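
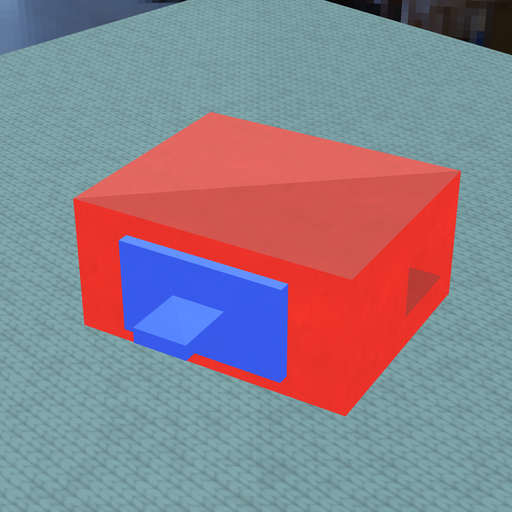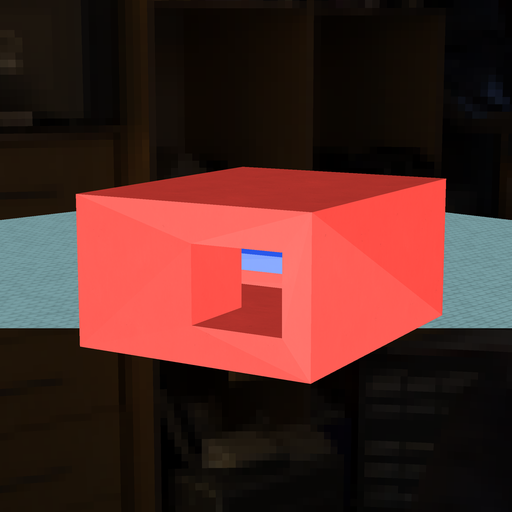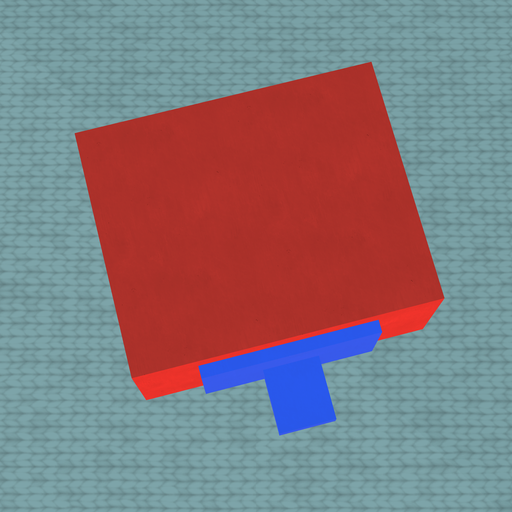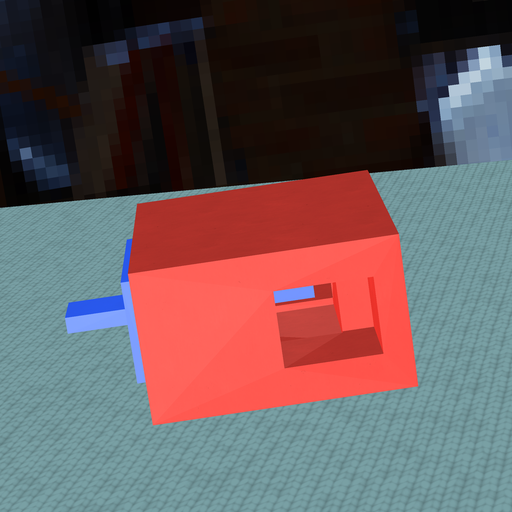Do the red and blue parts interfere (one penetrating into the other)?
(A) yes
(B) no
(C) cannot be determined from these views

(B) no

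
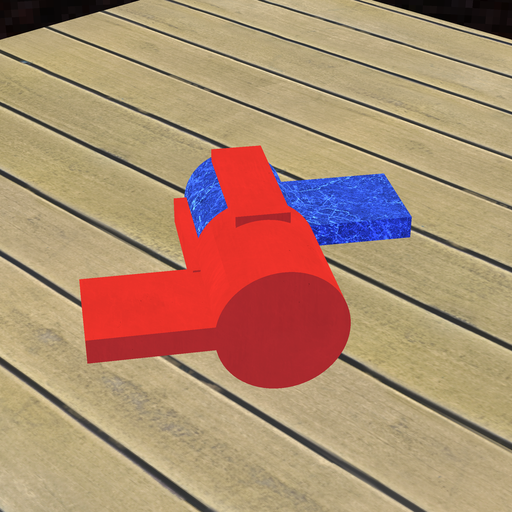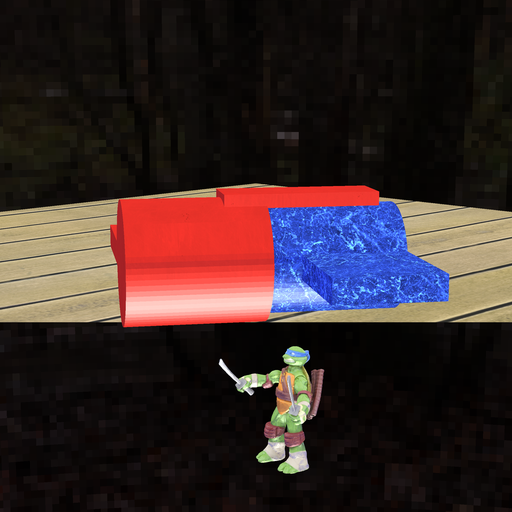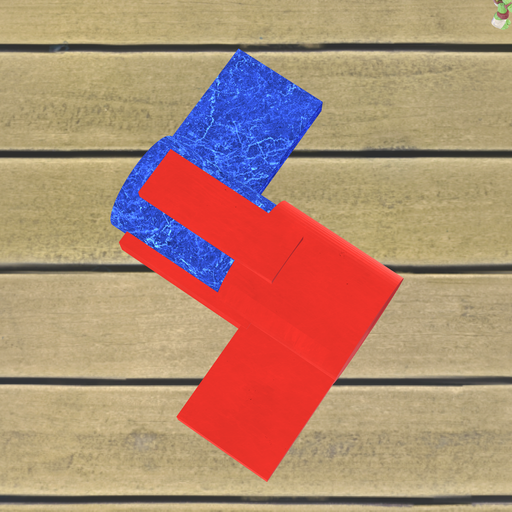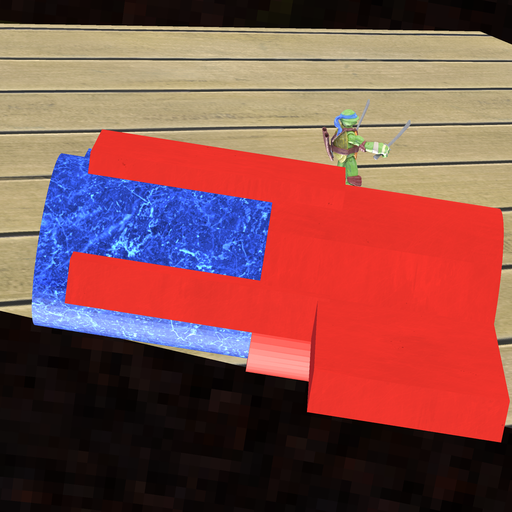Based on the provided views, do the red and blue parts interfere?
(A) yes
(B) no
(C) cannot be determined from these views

(A) yes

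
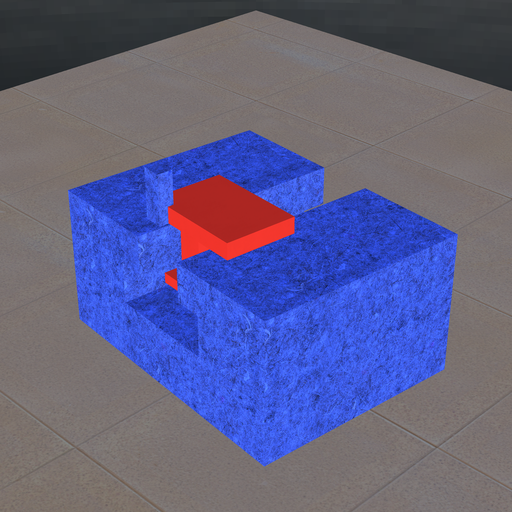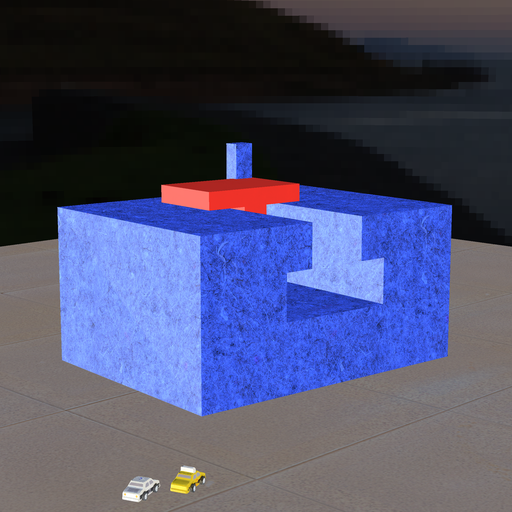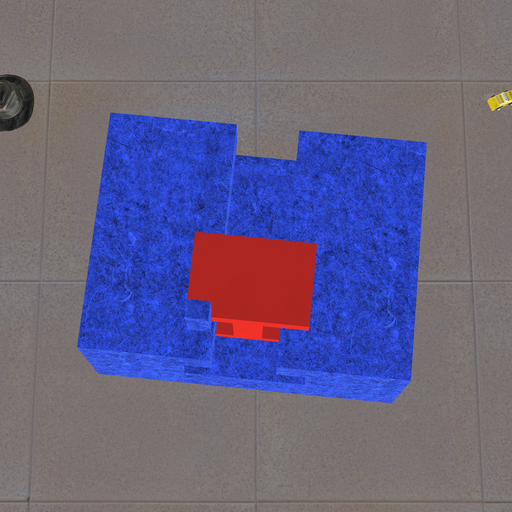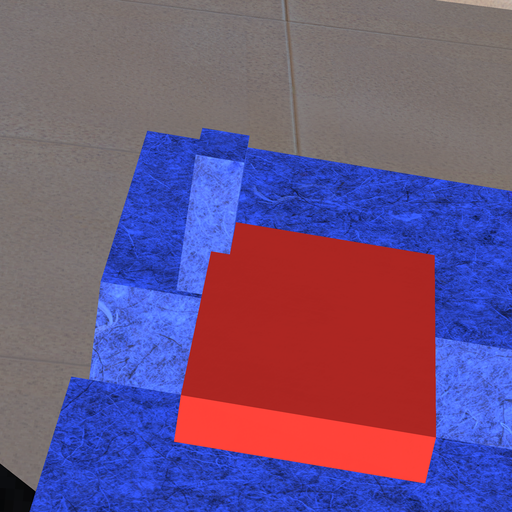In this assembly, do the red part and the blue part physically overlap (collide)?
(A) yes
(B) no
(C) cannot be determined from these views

(A) yes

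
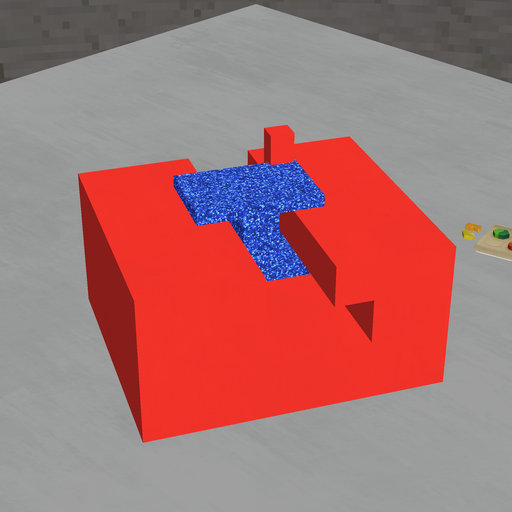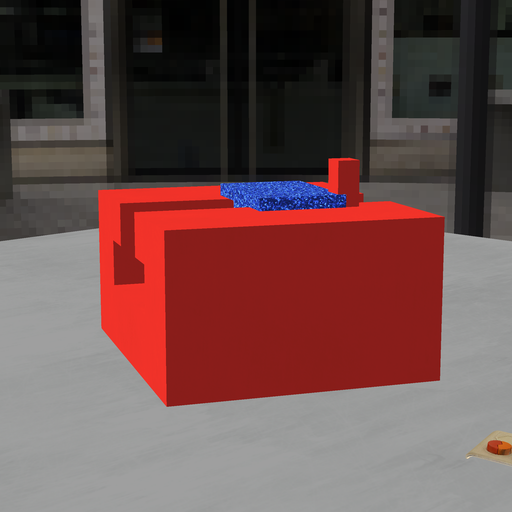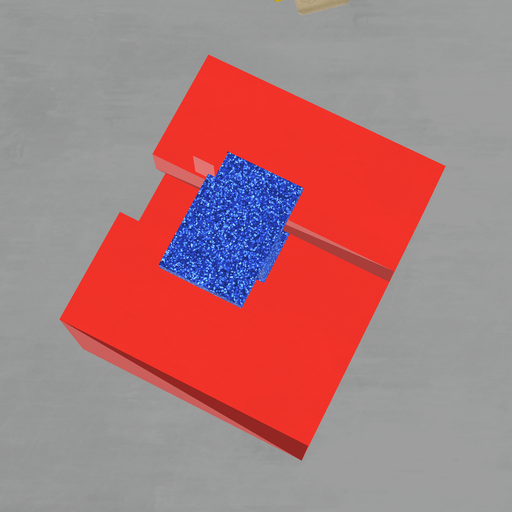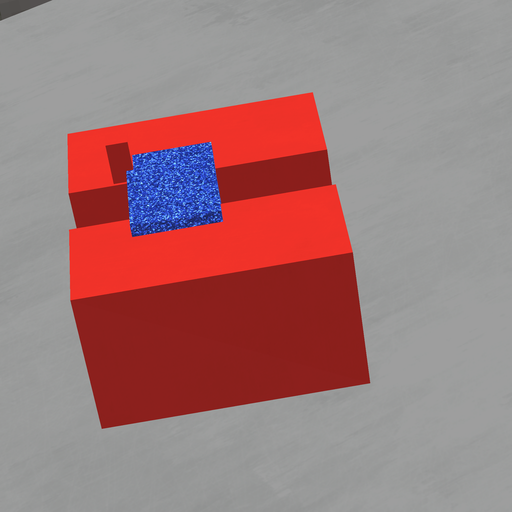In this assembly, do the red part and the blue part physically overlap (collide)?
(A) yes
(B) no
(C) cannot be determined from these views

(A) yes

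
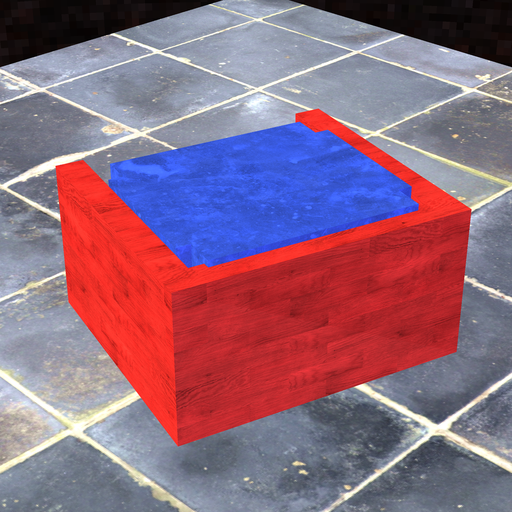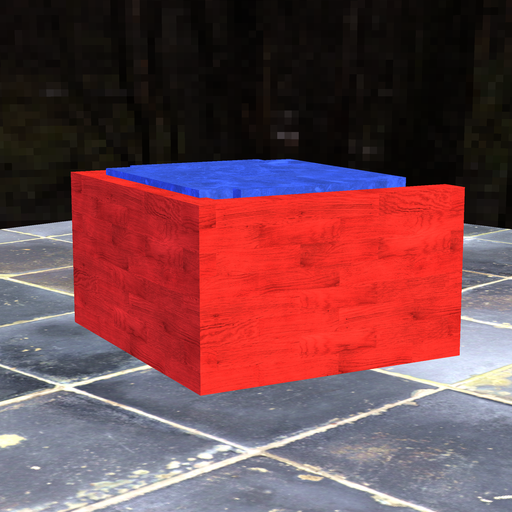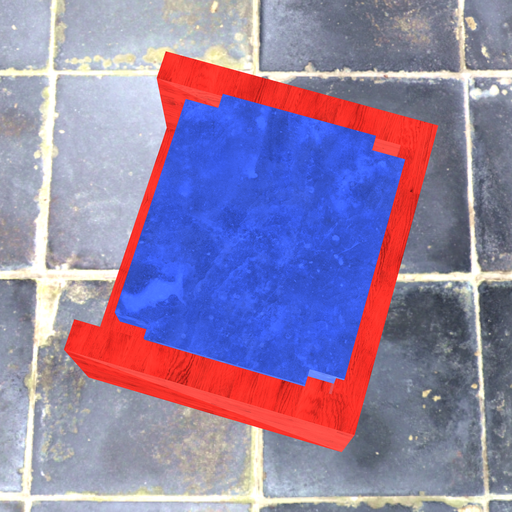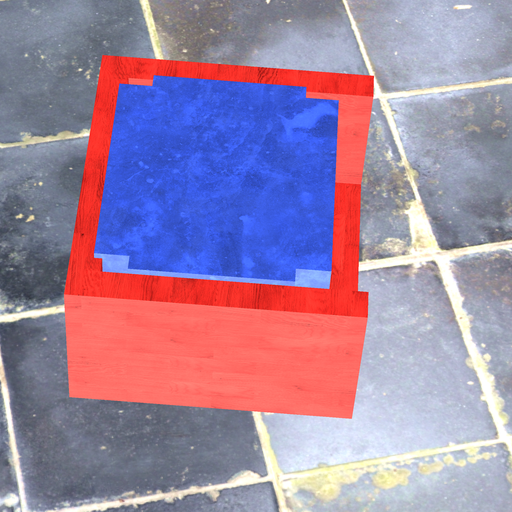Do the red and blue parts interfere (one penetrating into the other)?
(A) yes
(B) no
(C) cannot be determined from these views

(A) yes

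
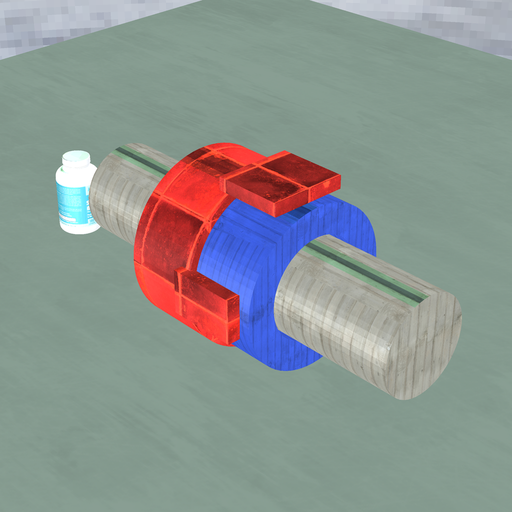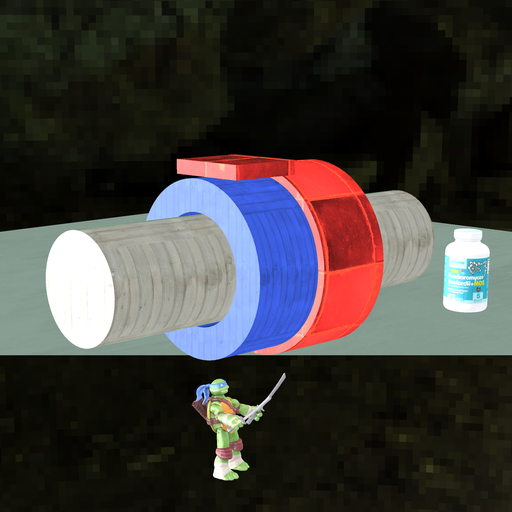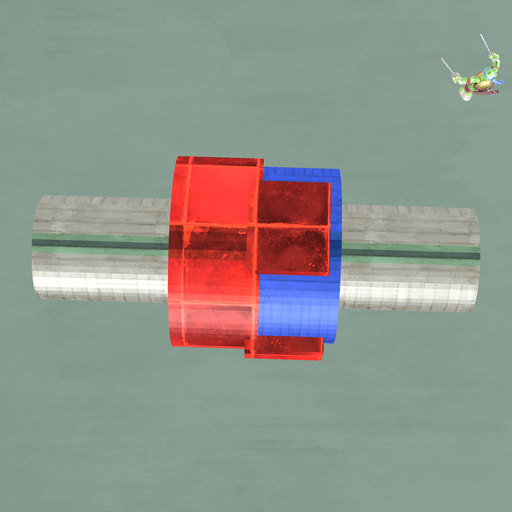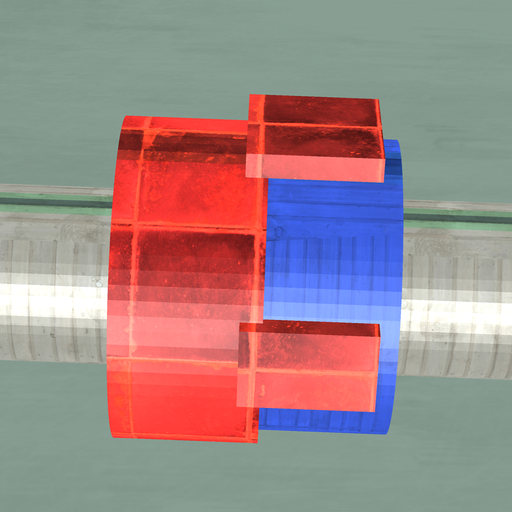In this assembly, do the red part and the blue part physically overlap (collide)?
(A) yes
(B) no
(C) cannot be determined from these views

(A) yes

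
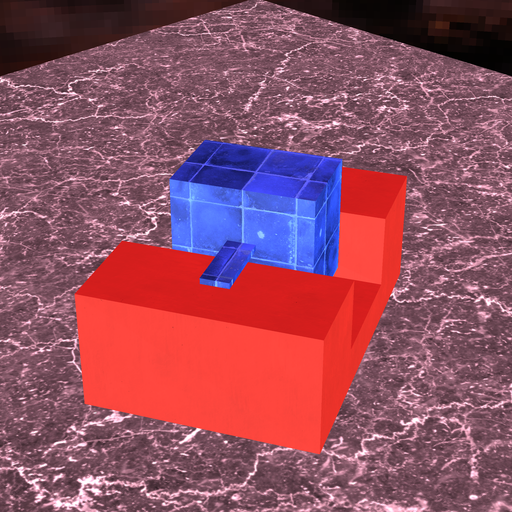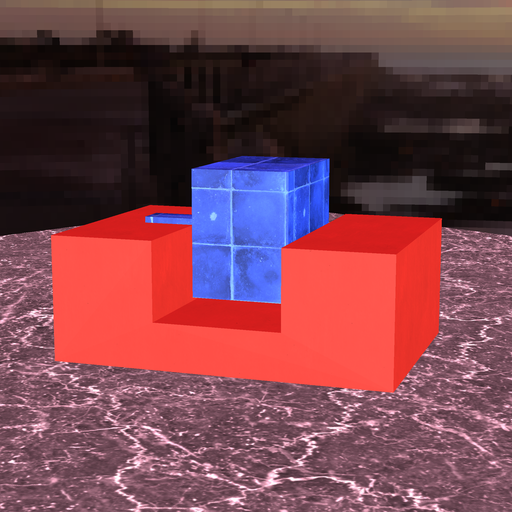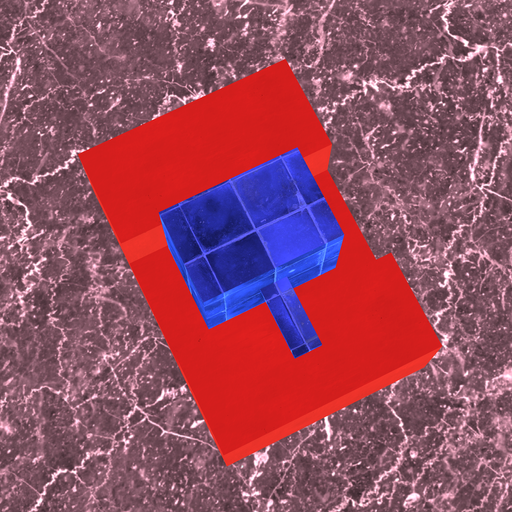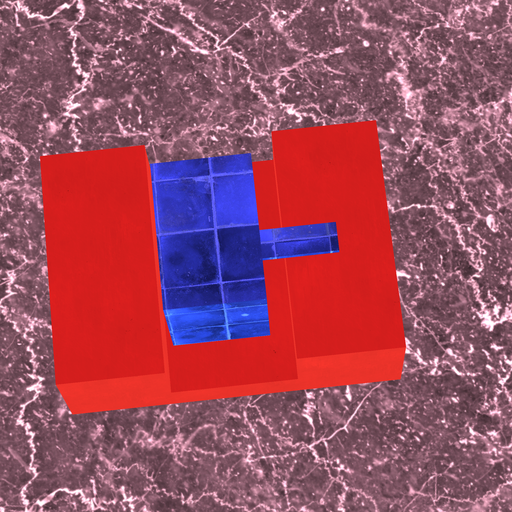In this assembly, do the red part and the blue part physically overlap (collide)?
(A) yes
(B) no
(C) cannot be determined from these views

(B) no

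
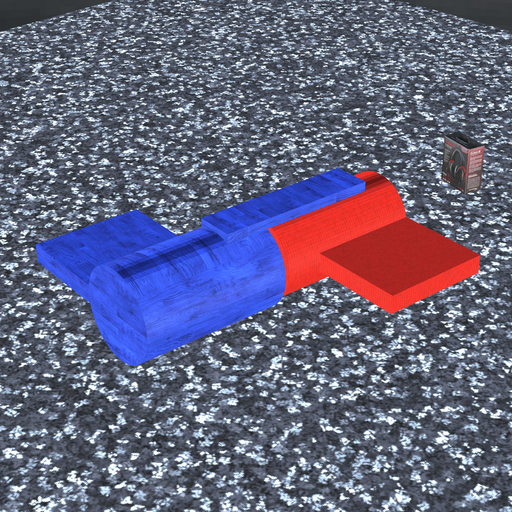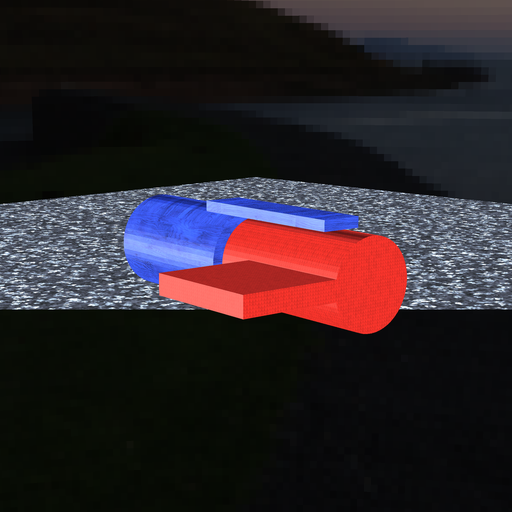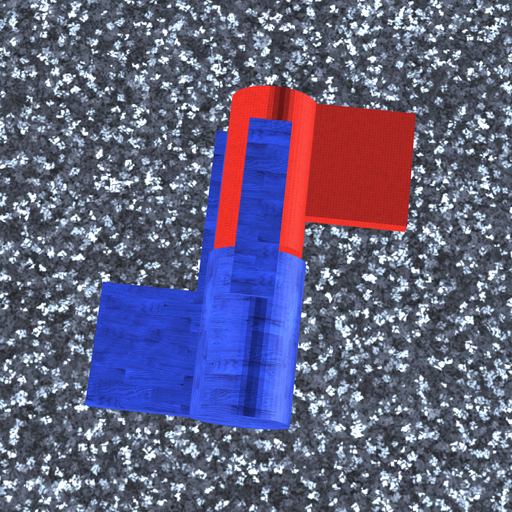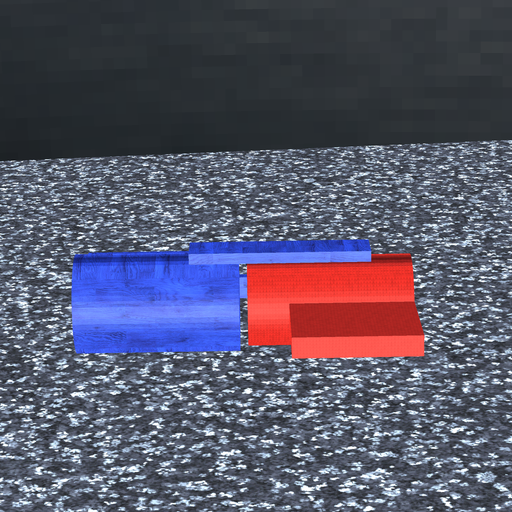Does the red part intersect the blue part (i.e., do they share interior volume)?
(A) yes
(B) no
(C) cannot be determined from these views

(B) no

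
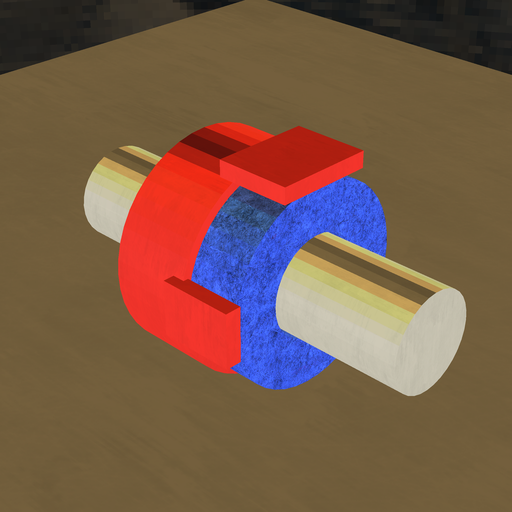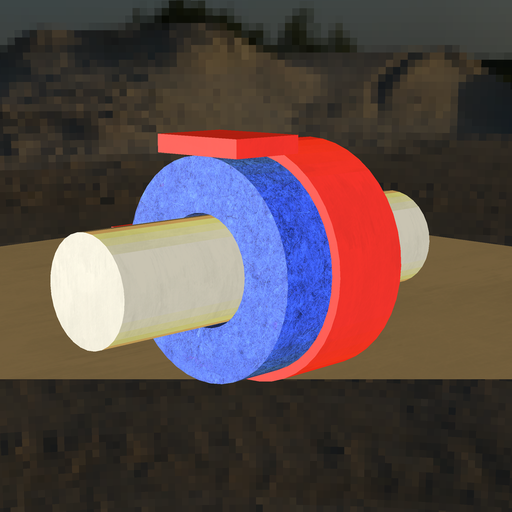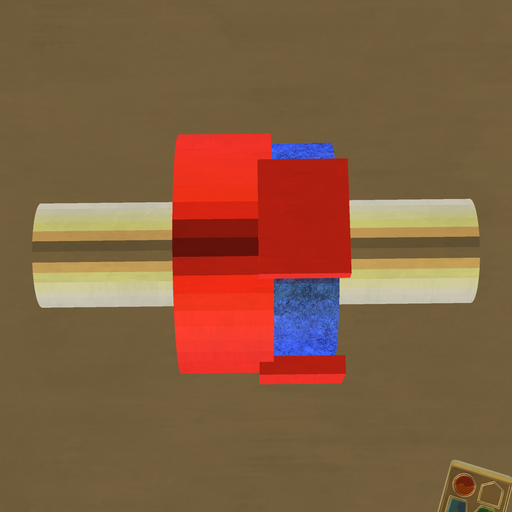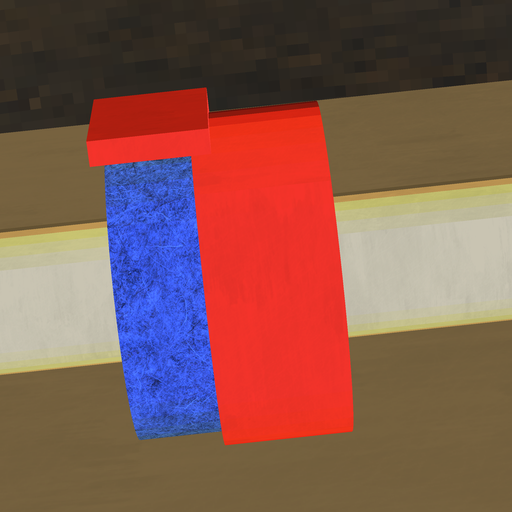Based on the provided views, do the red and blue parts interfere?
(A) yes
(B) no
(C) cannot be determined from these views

(A) yes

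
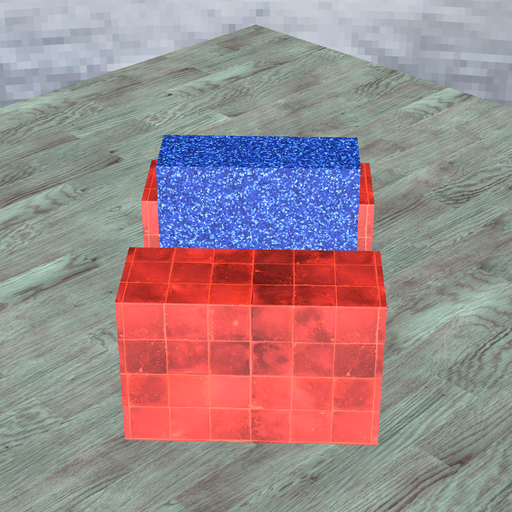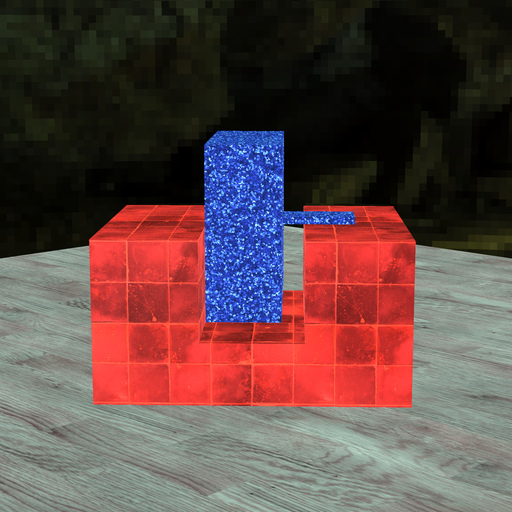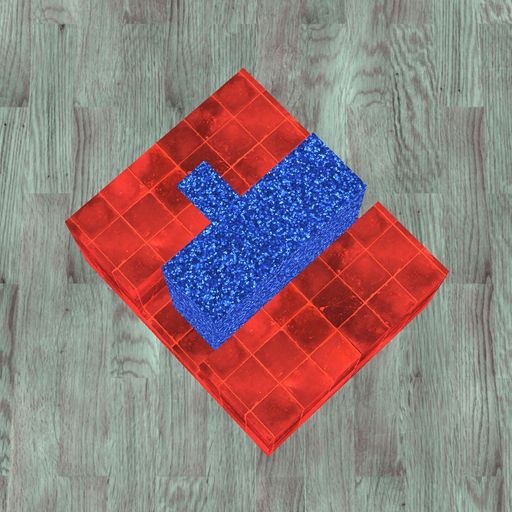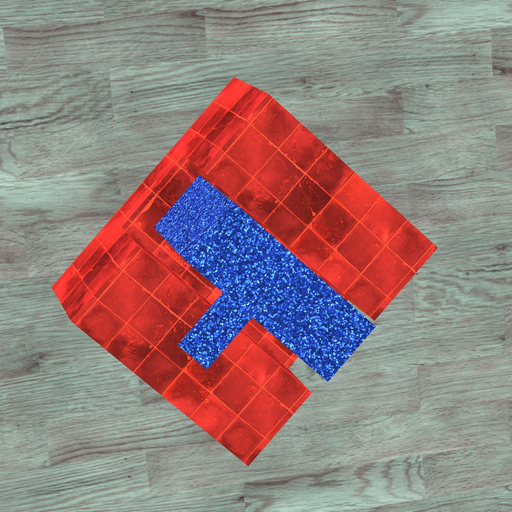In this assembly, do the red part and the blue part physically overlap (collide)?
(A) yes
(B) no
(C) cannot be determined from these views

(B) no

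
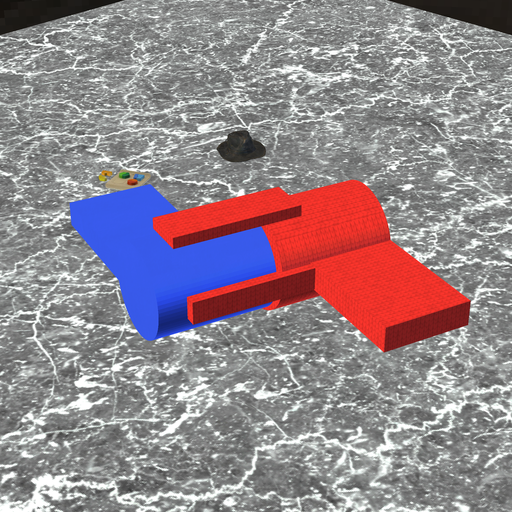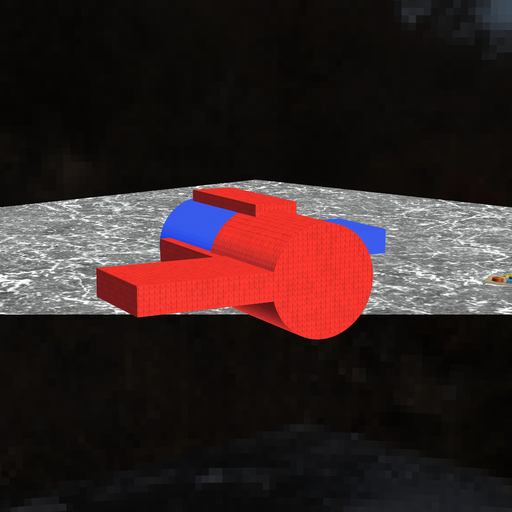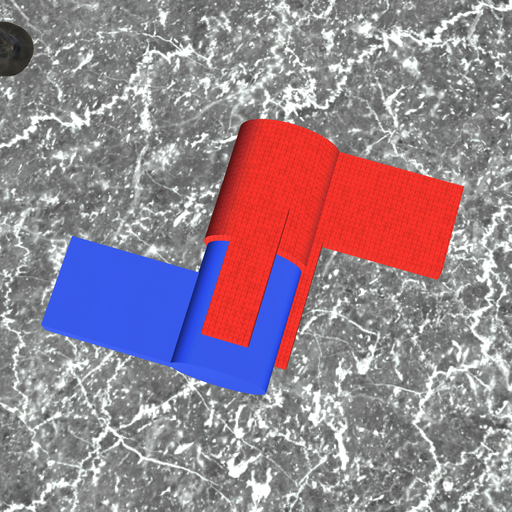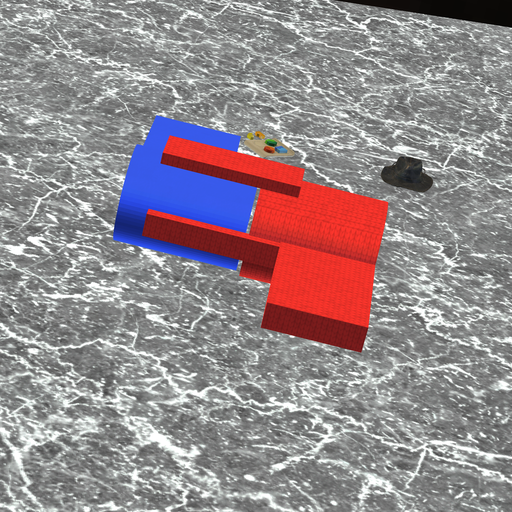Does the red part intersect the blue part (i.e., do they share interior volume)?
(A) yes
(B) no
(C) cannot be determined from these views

(B) no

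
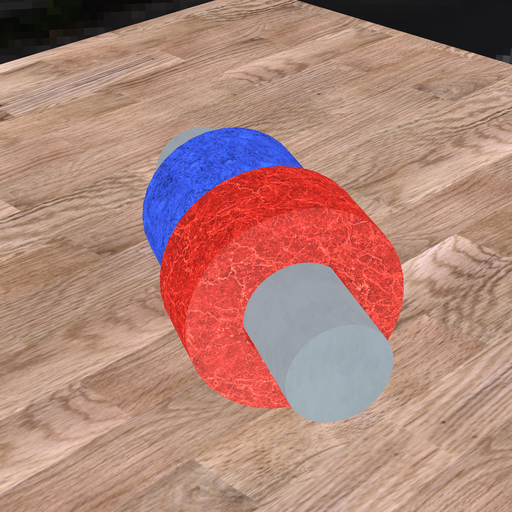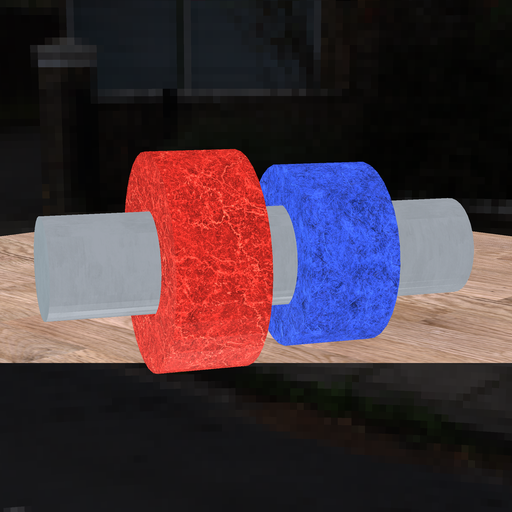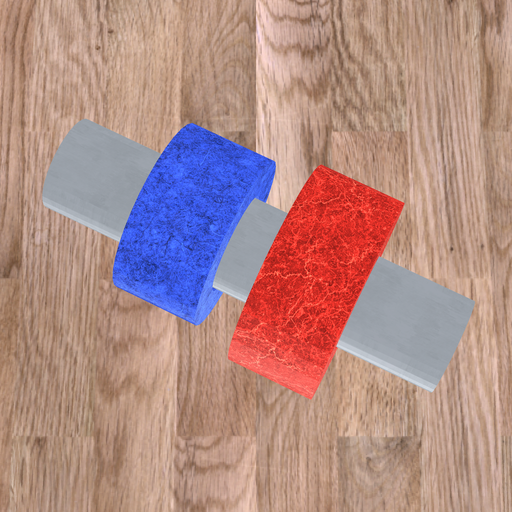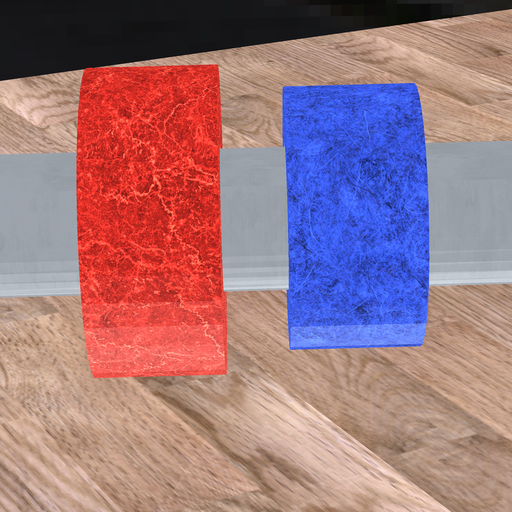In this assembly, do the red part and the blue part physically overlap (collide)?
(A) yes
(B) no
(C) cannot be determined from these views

(B) no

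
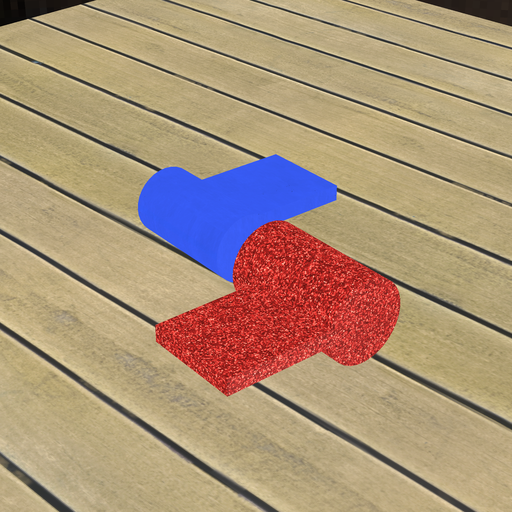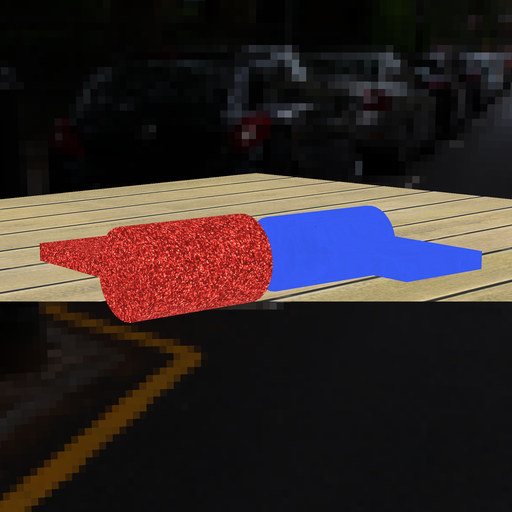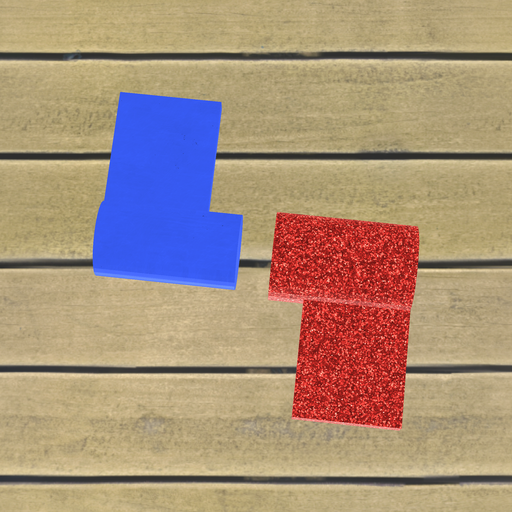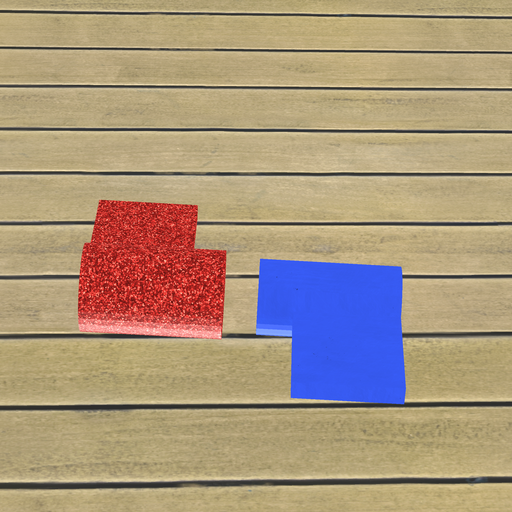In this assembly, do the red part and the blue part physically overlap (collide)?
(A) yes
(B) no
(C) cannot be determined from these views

(B) no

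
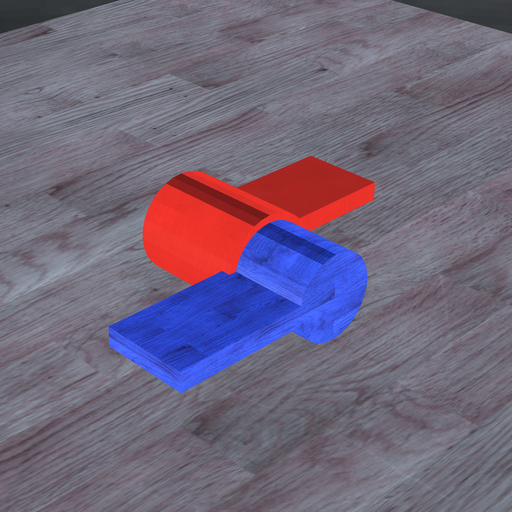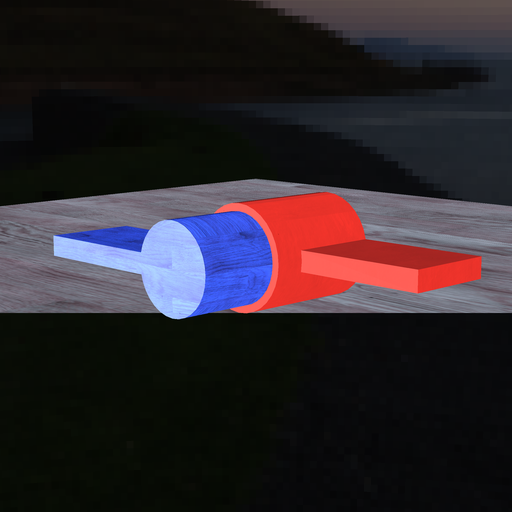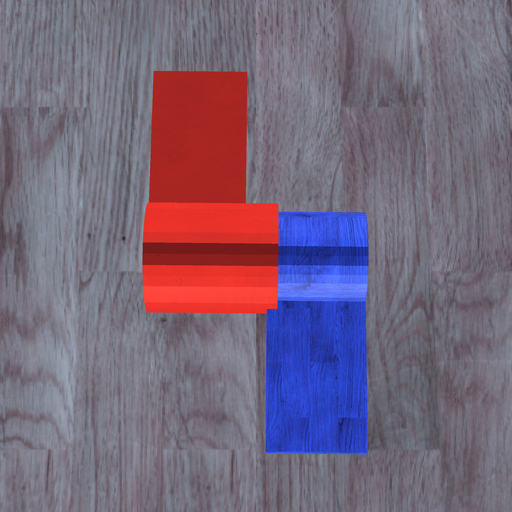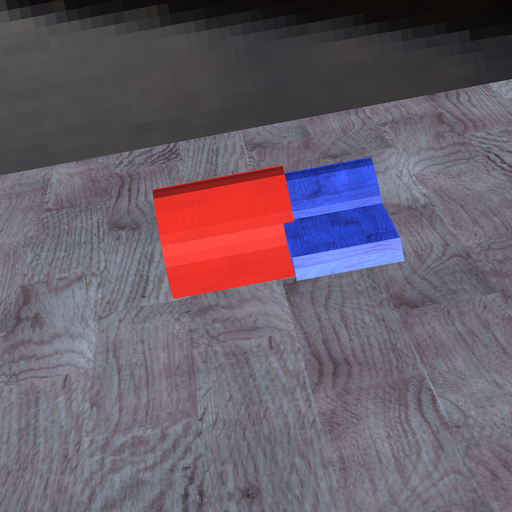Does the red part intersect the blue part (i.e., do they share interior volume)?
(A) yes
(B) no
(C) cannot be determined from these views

(A) yes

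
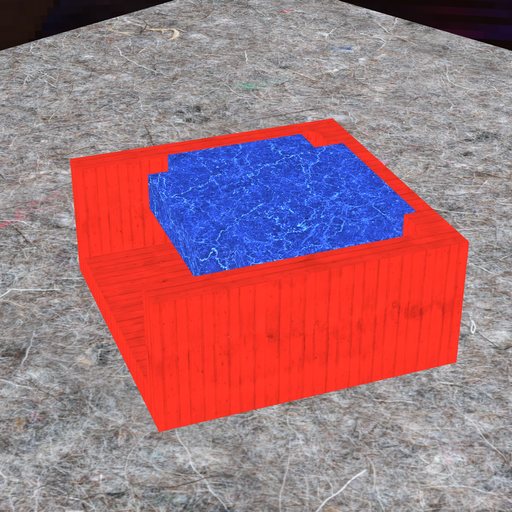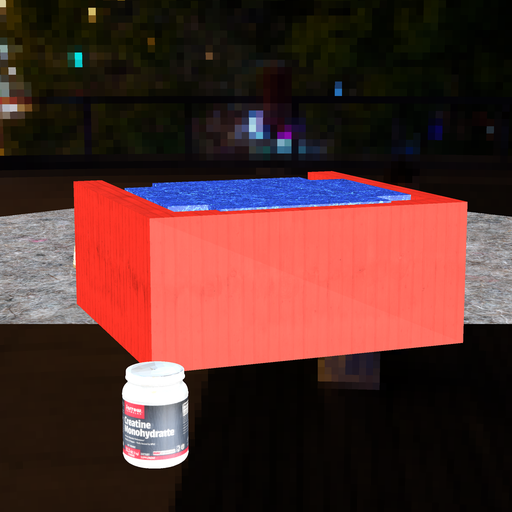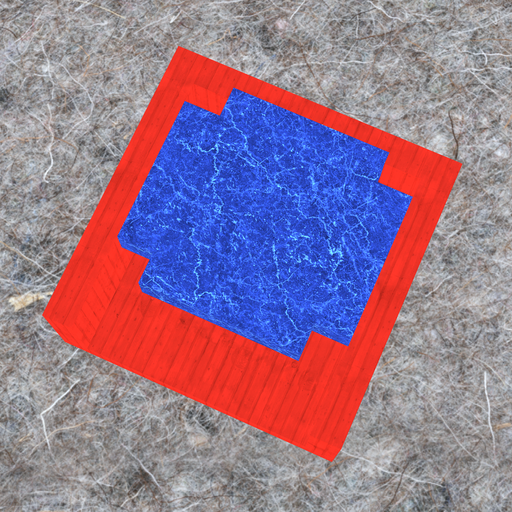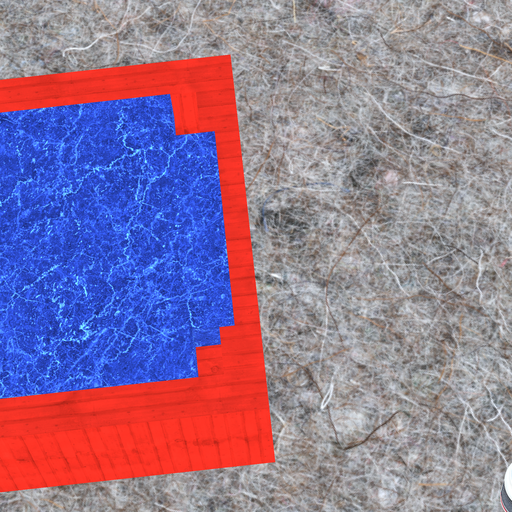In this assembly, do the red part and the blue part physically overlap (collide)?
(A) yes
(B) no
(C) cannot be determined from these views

(A) yes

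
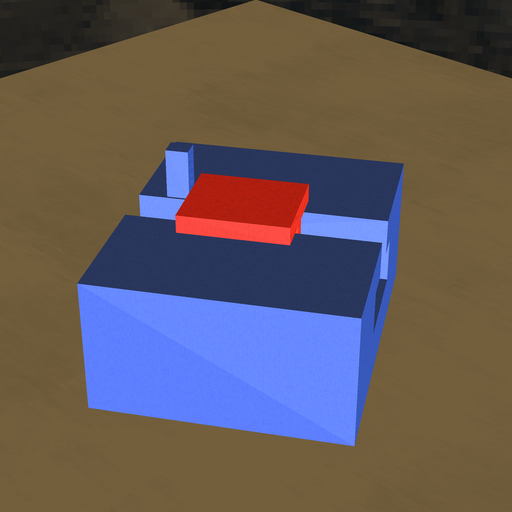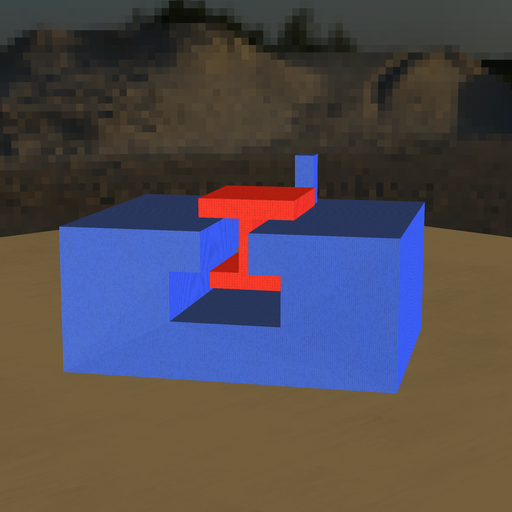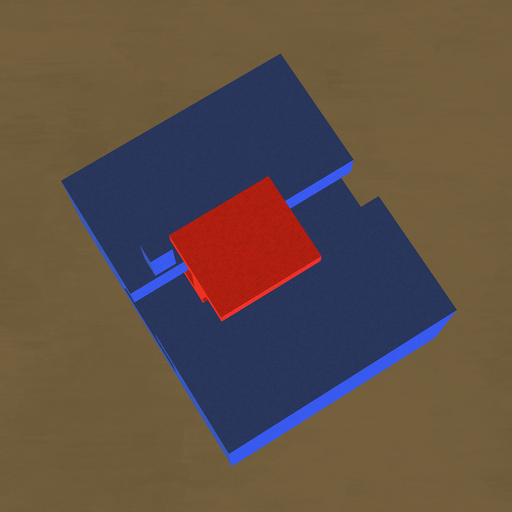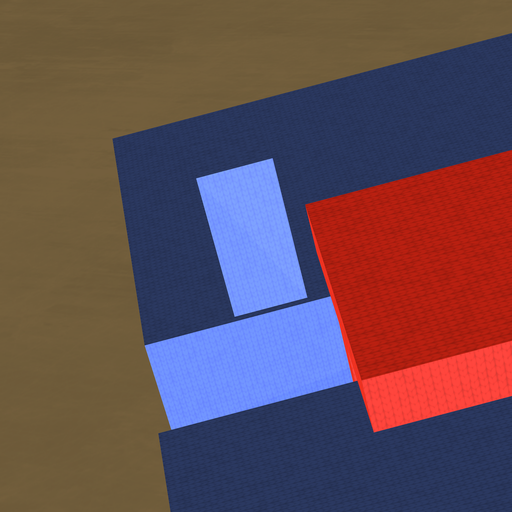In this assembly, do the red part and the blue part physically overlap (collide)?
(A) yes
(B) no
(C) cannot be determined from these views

(B) no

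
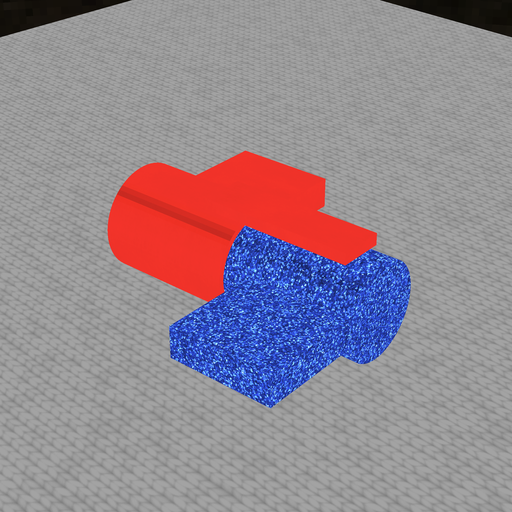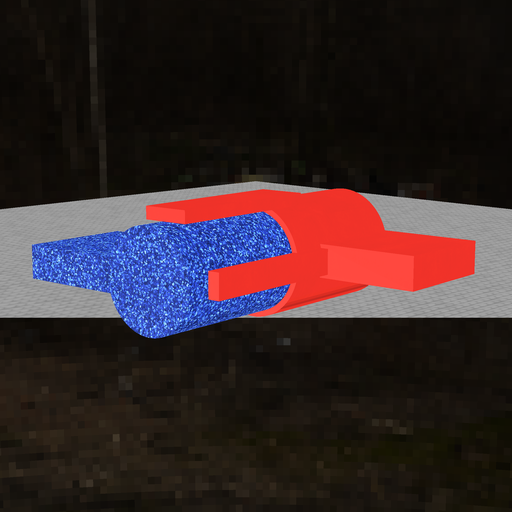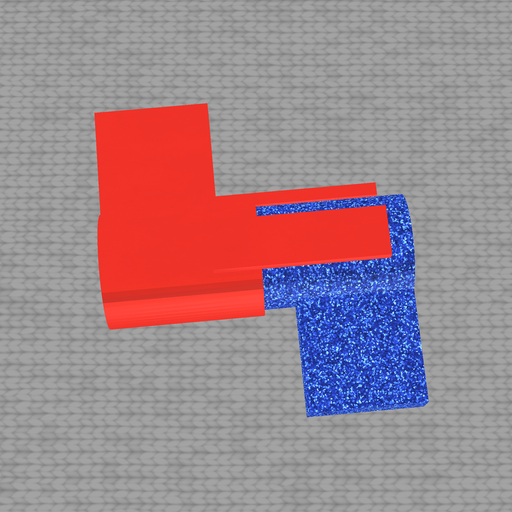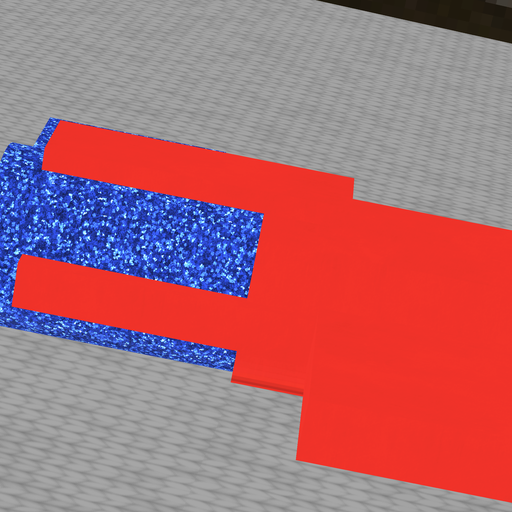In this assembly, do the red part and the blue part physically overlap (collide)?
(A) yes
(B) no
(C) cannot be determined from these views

(A) yes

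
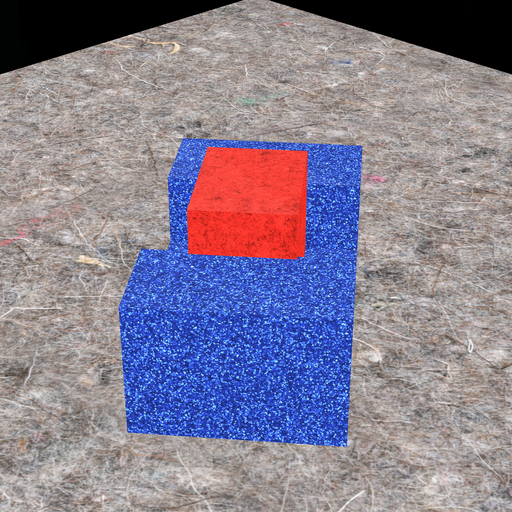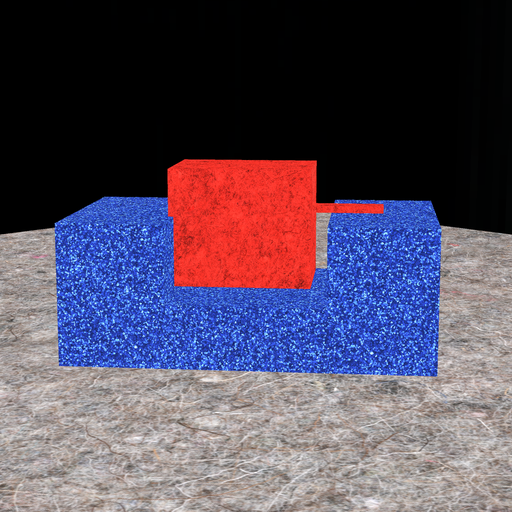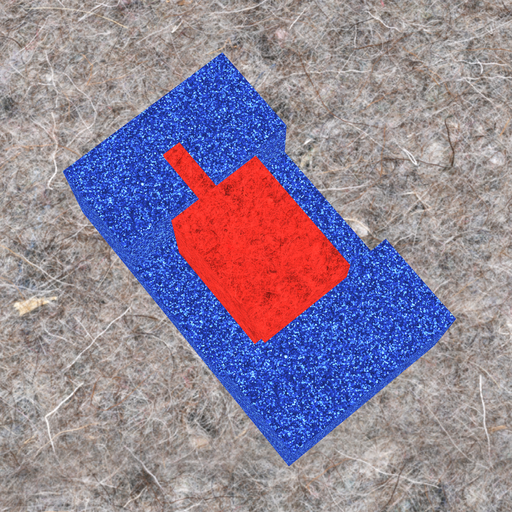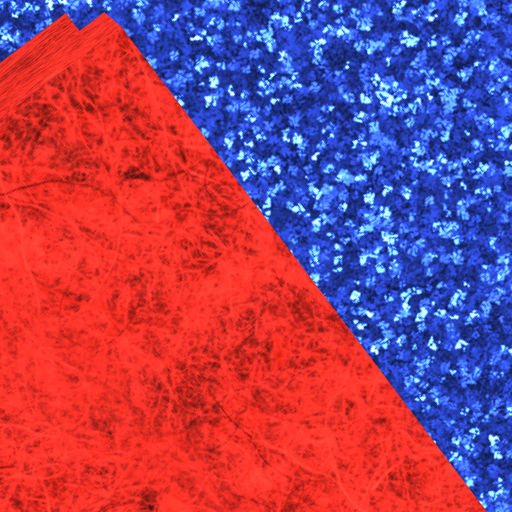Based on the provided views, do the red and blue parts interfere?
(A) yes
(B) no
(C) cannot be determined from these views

(A) yes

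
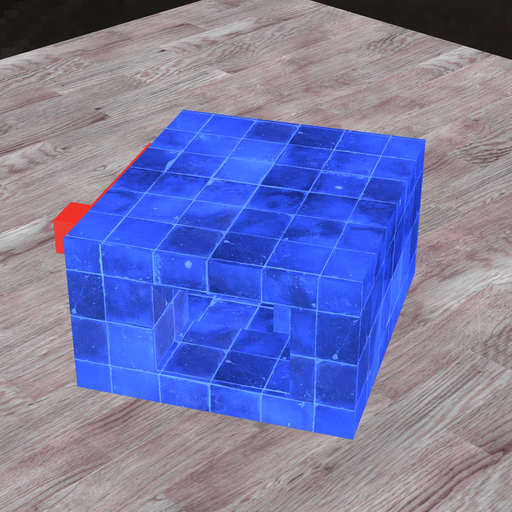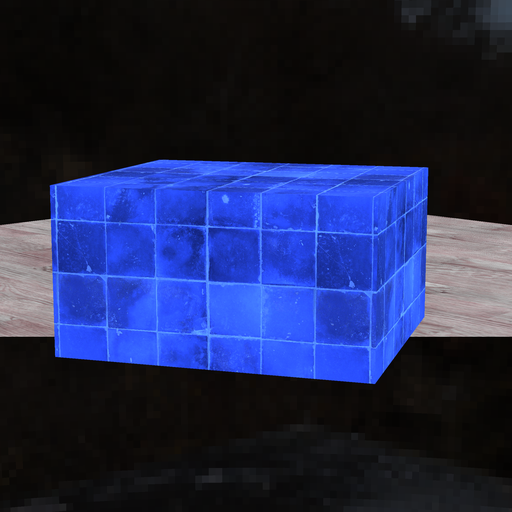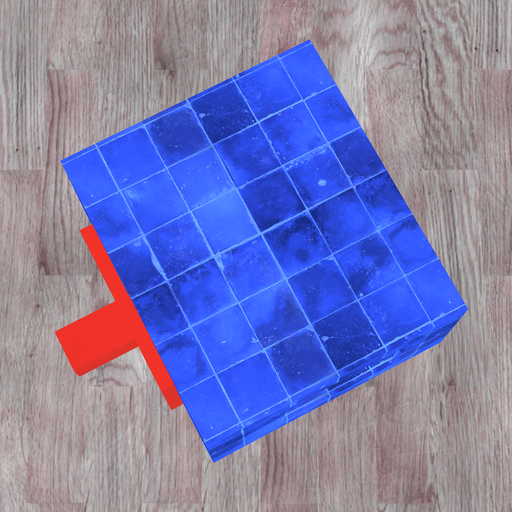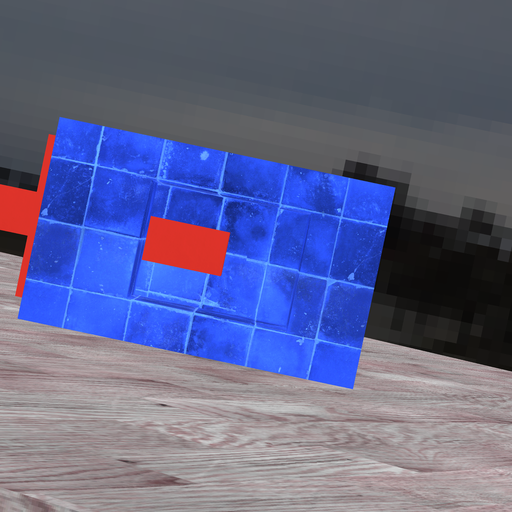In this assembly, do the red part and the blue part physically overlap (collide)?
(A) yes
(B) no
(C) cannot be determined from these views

(B) no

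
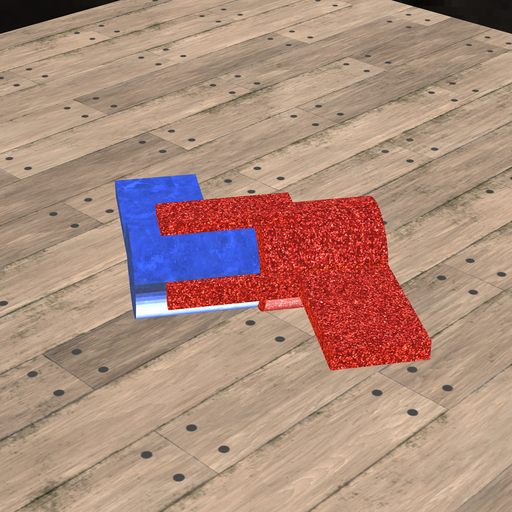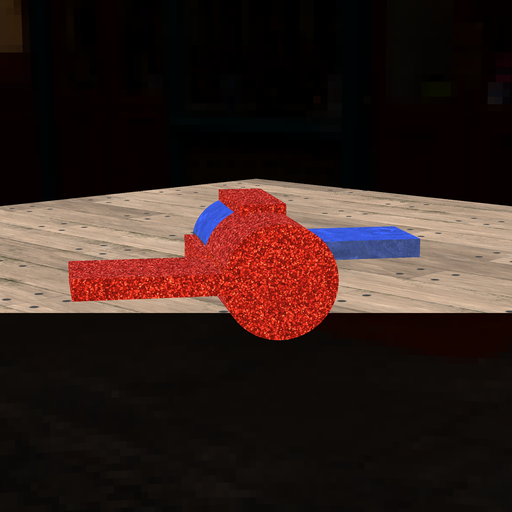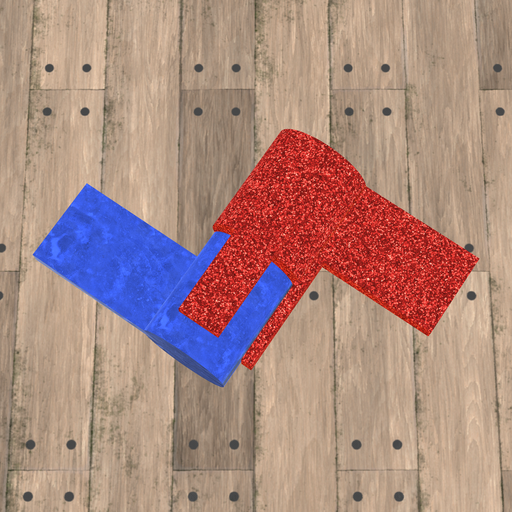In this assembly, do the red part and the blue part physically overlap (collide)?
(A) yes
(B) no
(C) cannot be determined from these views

(B) no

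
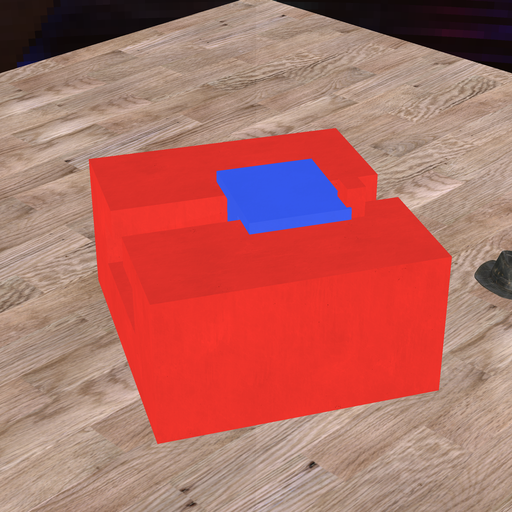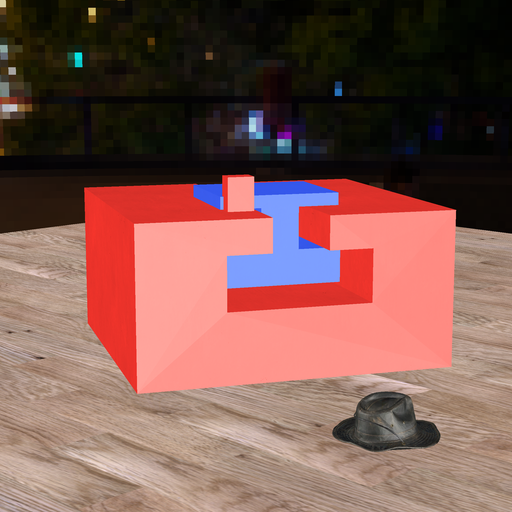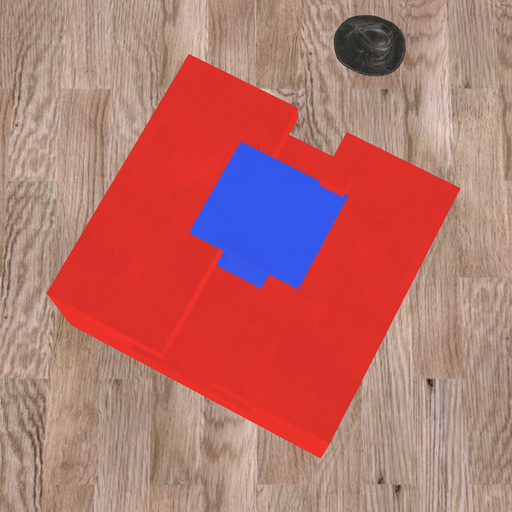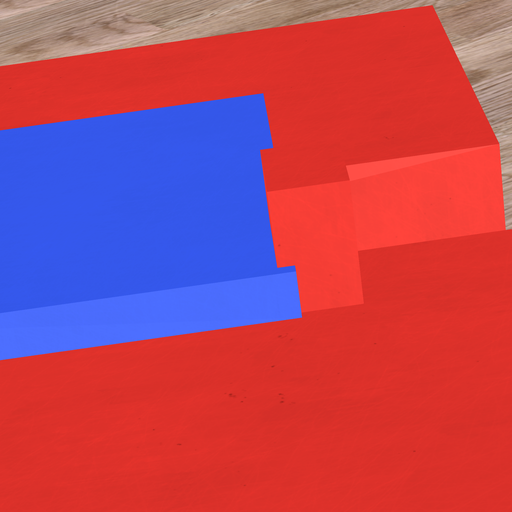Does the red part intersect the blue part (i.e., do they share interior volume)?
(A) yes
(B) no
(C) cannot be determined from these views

(A) yes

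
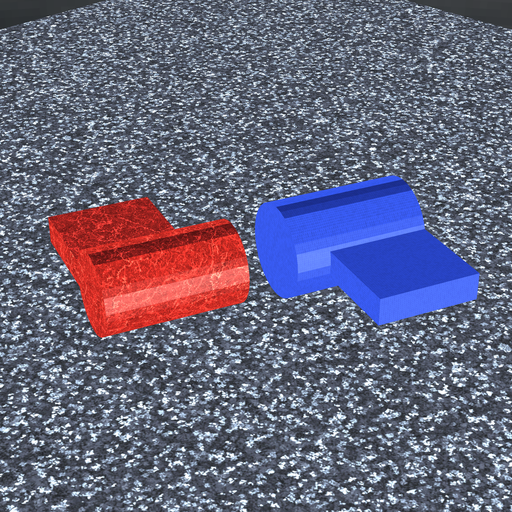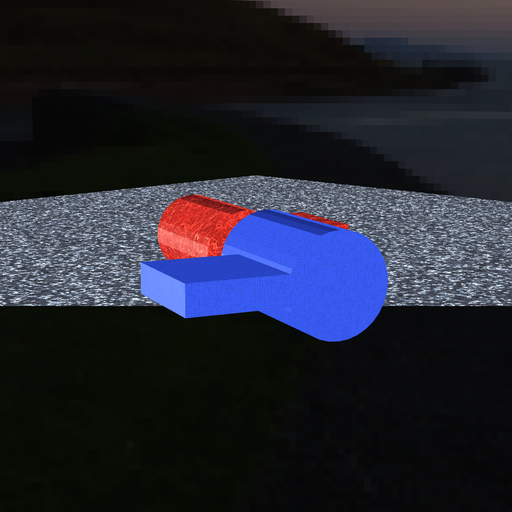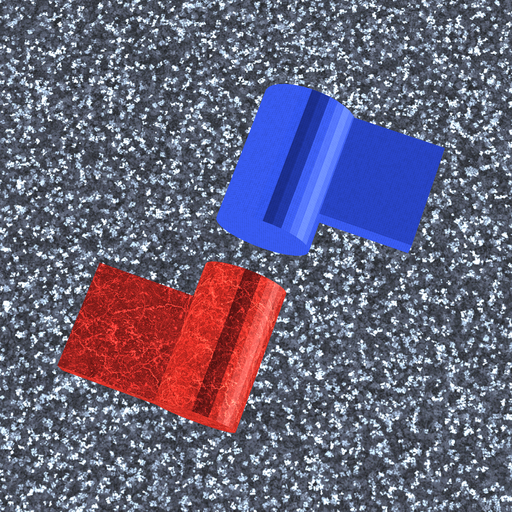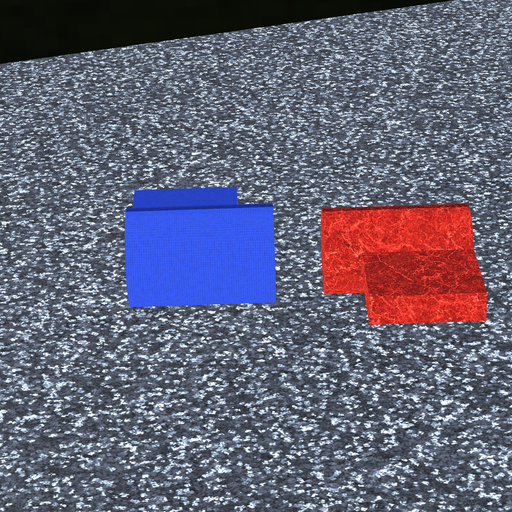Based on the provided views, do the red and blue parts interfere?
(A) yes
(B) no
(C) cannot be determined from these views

(B) no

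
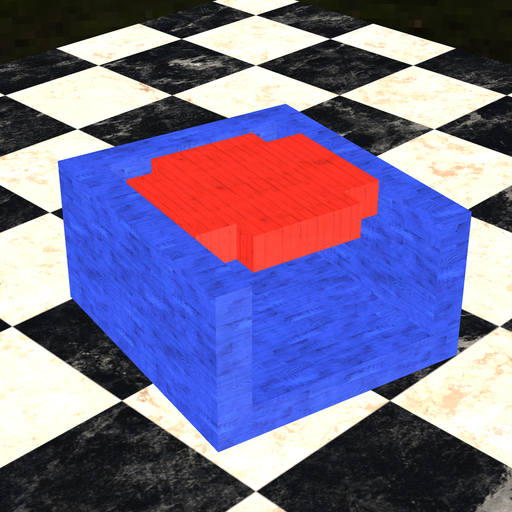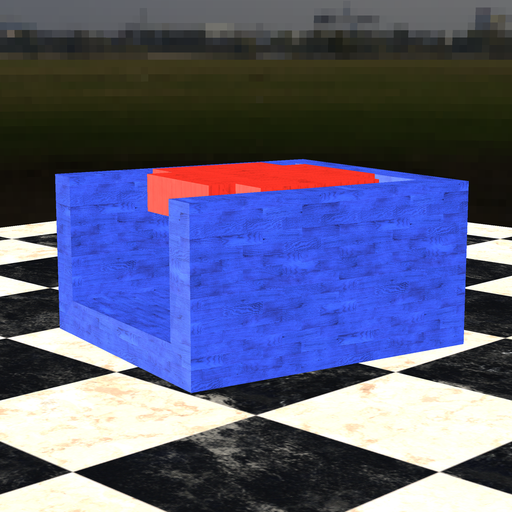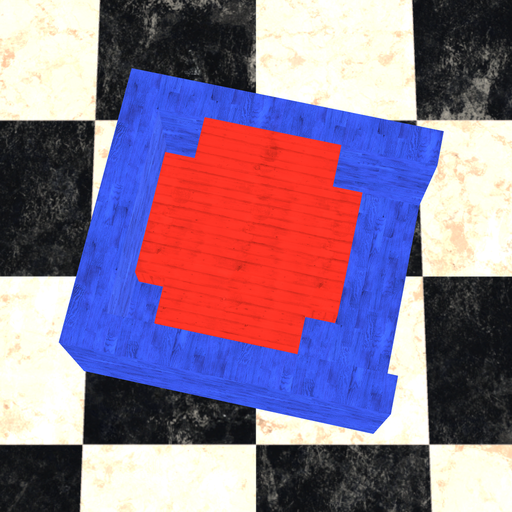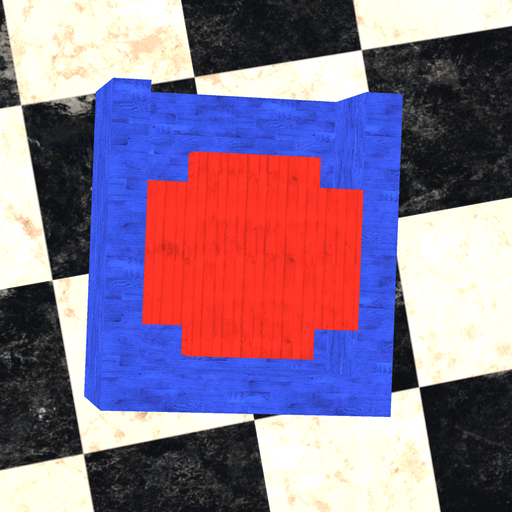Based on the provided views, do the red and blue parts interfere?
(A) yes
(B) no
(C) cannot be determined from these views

(B) no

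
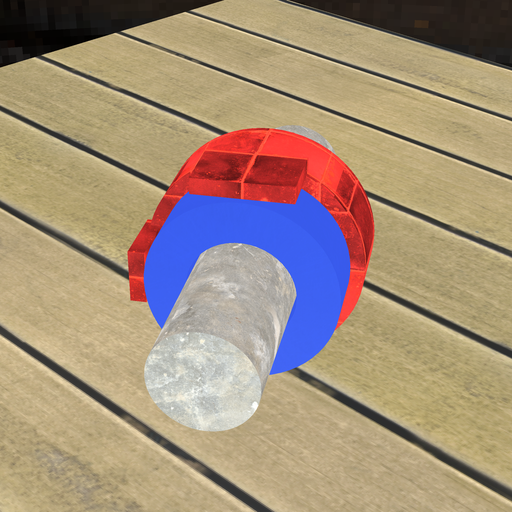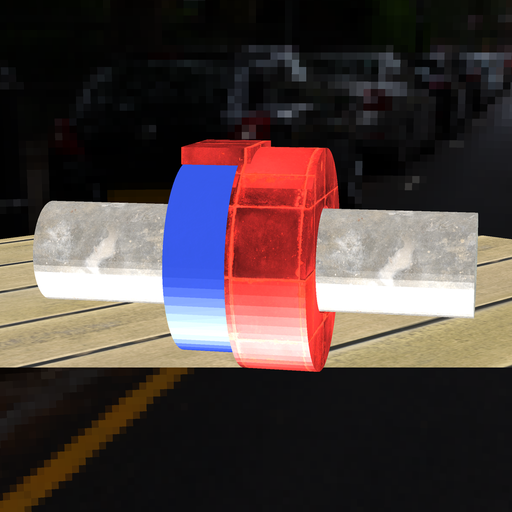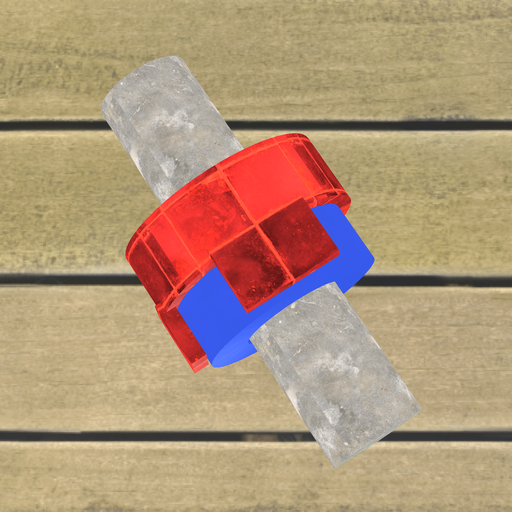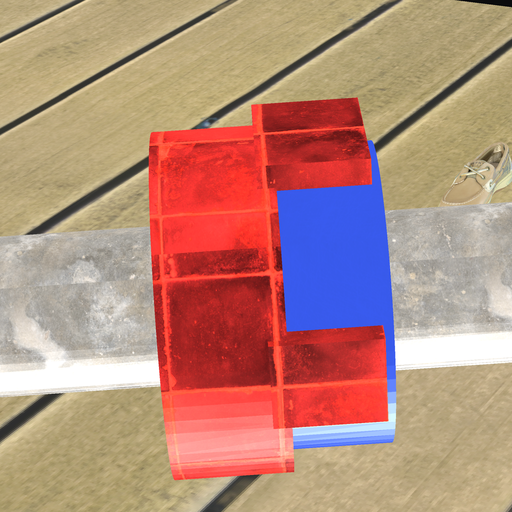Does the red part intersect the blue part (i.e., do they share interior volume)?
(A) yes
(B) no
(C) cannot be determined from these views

(A) yes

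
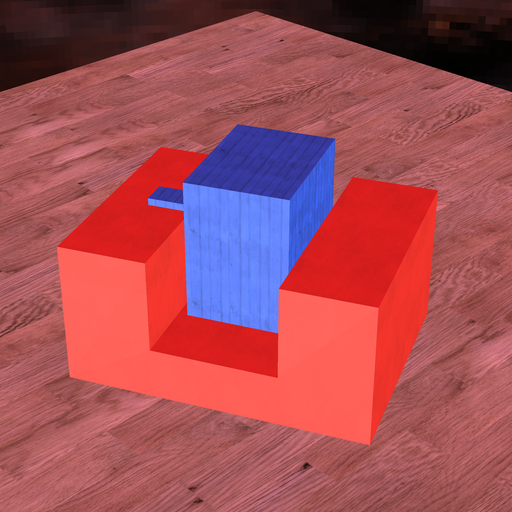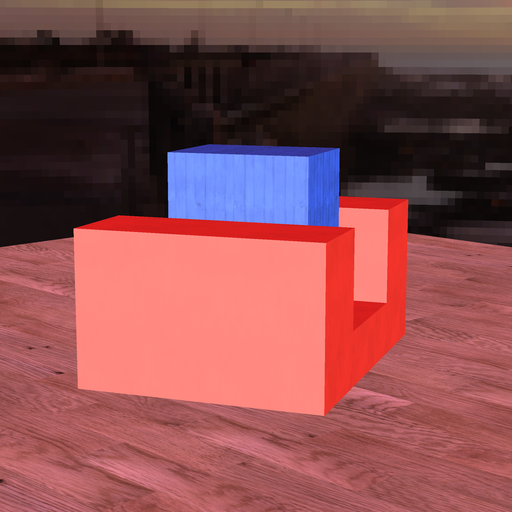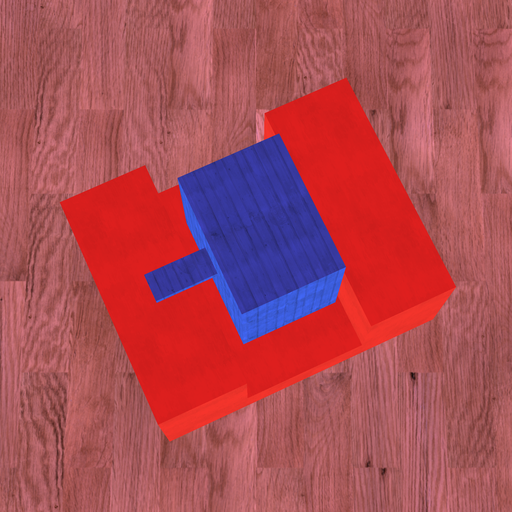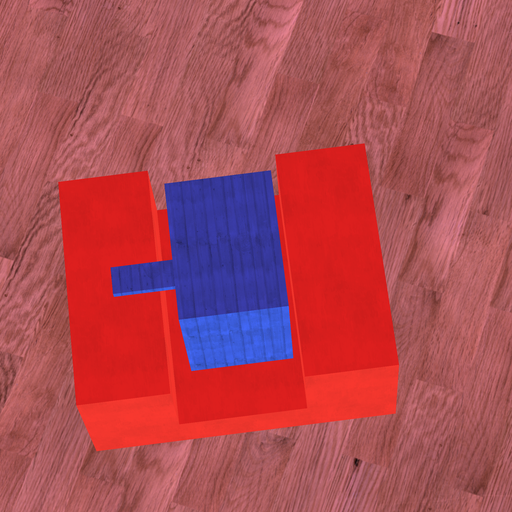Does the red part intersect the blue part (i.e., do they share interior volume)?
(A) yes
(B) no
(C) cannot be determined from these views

(B) no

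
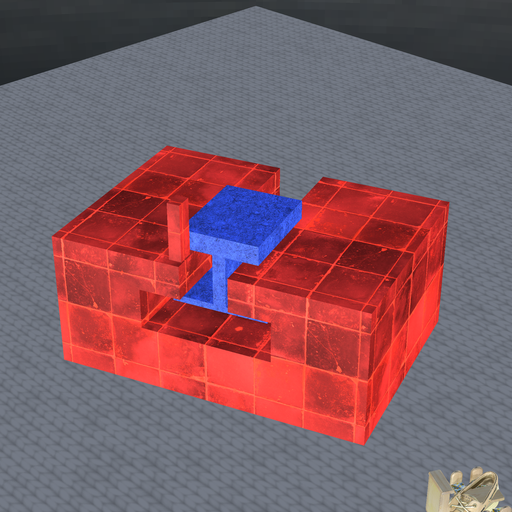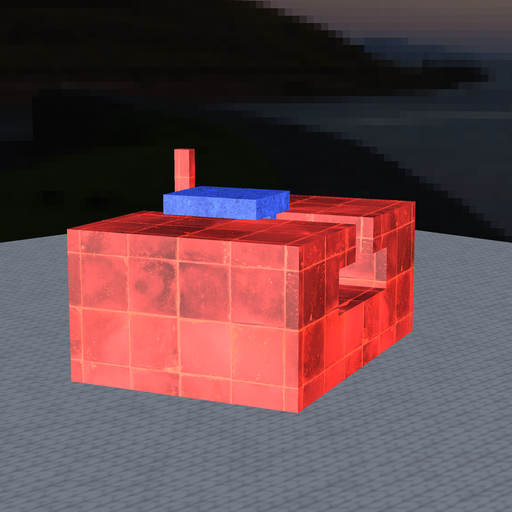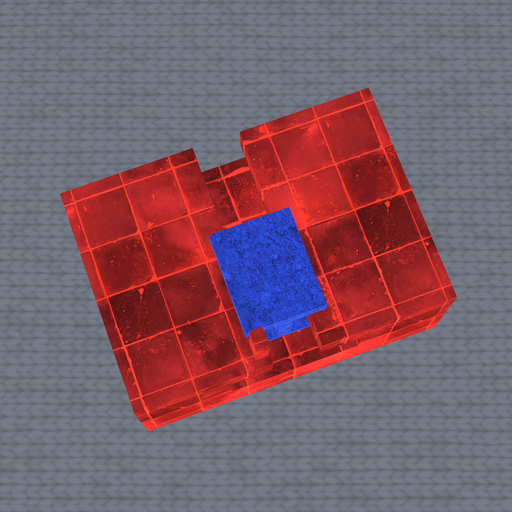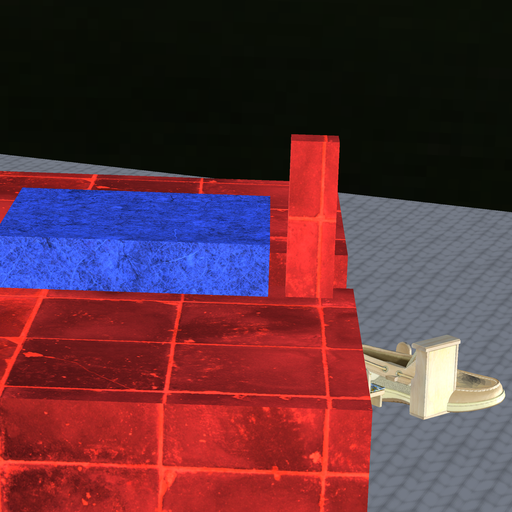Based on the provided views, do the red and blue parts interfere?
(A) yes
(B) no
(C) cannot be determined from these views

(B) no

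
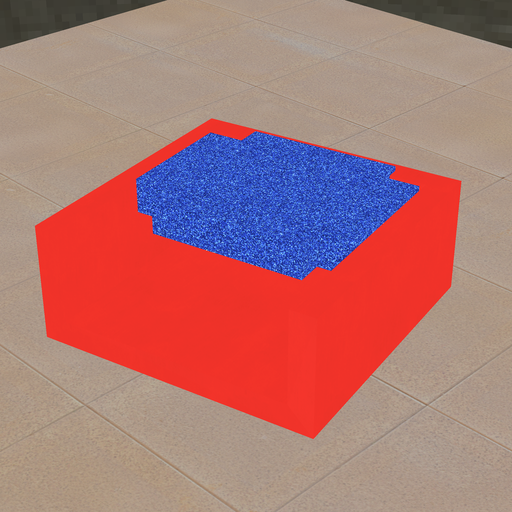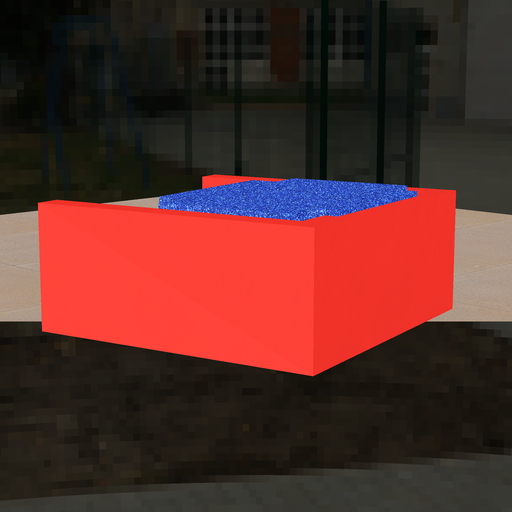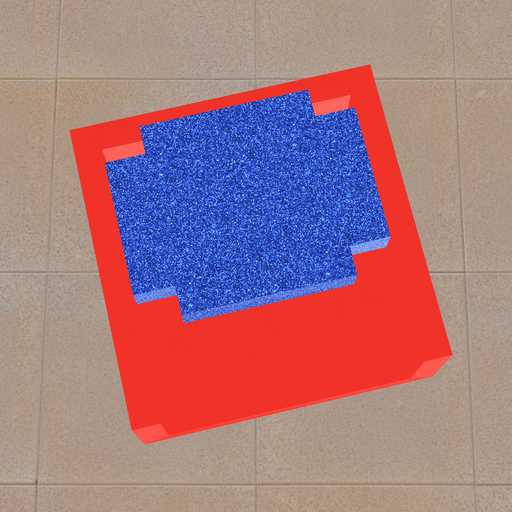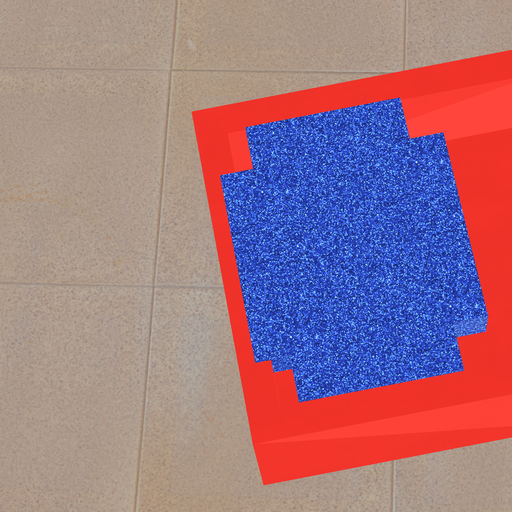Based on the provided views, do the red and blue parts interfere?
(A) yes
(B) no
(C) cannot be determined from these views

(A) yes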